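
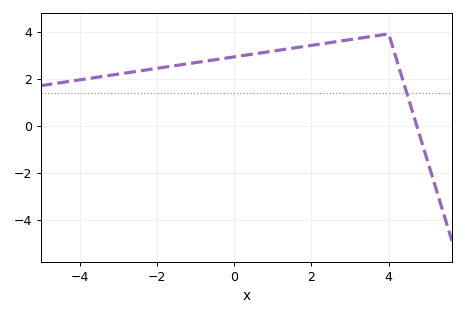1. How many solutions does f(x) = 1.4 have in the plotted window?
1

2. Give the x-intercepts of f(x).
4.8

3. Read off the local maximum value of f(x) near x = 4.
3.8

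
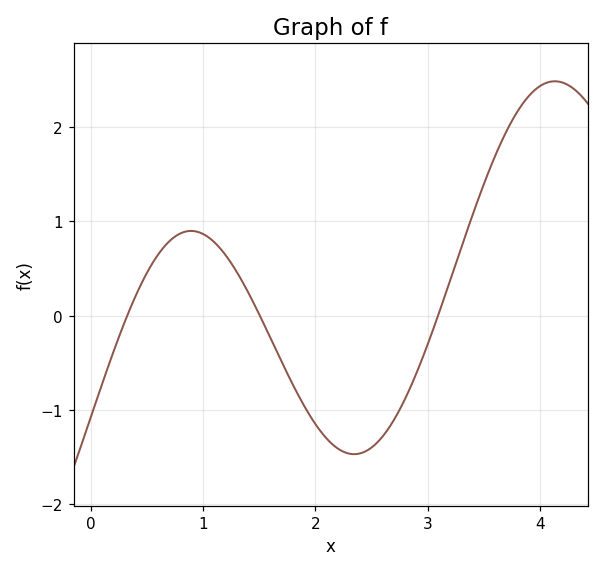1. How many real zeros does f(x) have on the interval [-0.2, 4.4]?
3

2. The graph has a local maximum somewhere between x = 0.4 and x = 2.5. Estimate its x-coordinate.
0.892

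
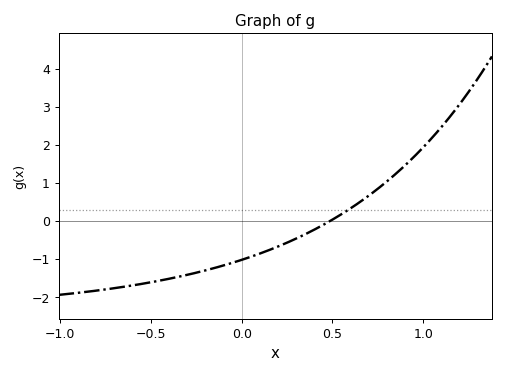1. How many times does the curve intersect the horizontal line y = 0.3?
1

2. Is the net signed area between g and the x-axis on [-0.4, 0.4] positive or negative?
negative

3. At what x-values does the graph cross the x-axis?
0.5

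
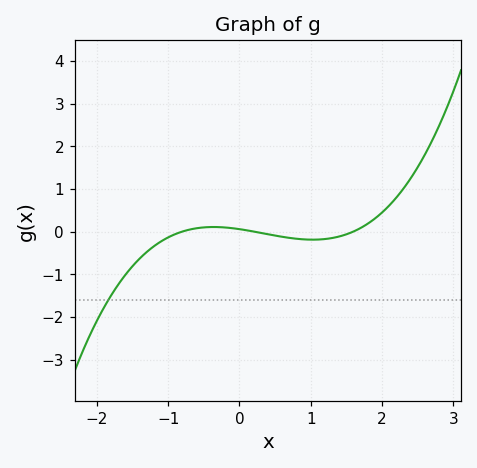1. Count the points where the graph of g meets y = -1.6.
1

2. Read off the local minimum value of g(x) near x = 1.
-0.2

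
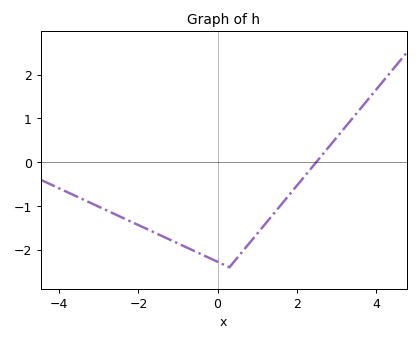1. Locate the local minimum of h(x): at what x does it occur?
0.301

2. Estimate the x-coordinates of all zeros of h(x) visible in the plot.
2.49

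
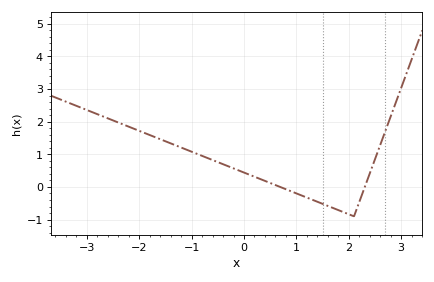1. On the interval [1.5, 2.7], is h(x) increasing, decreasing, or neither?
neither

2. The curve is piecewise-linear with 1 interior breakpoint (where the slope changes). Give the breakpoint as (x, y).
(2.1, -0.9)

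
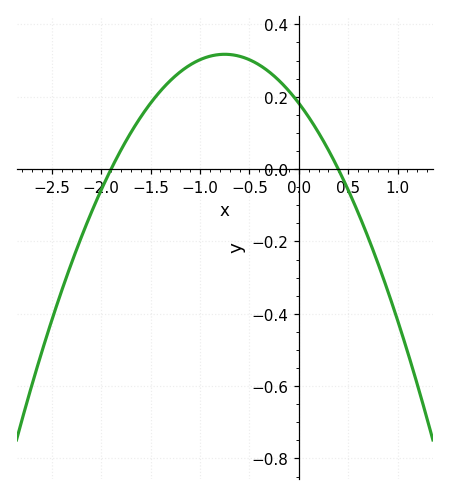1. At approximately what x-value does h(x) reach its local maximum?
-0.75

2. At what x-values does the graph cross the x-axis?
-1.9, 0.4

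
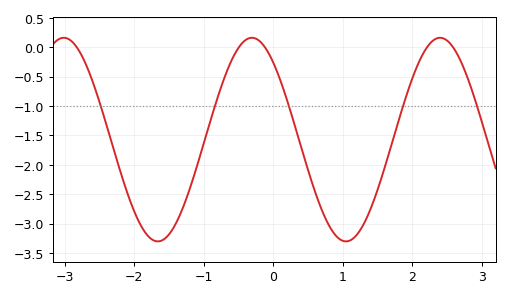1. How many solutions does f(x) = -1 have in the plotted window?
5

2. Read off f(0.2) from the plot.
-0.904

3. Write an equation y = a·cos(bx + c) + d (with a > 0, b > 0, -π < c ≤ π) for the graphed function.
y = 1.73cos(2.32x + 0.712) - 1.57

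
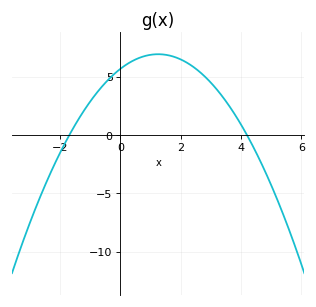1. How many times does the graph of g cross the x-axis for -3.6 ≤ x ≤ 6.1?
2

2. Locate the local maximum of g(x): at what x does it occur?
1.25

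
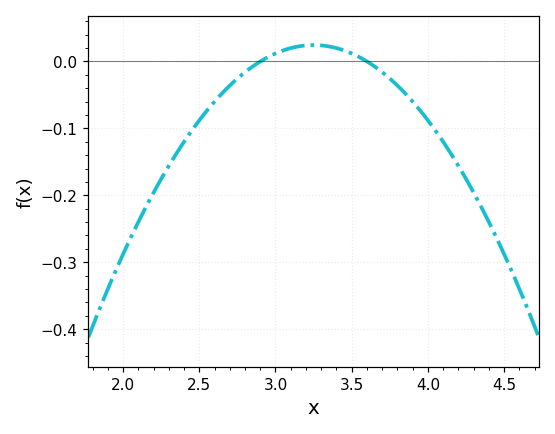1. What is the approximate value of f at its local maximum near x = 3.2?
0.02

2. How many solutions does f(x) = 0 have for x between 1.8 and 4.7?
2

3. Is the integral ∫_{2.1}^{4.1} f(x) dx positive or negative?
negative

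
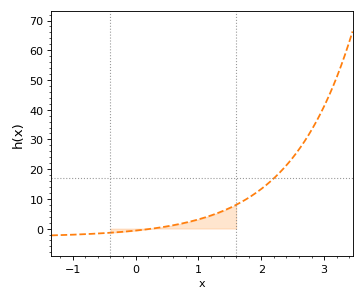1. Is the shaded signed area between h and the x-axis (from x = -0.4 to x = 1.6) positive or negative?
positive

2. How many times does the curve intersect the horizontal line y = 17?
1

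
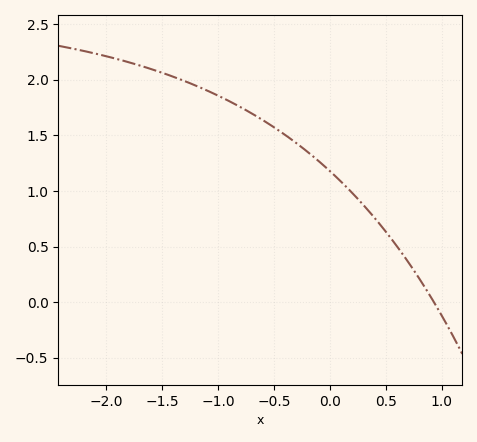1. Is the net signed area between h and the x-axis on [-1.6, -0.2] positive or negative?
positive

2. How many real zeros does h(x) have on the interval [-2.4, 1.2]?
1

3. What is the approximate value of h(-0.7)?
1.7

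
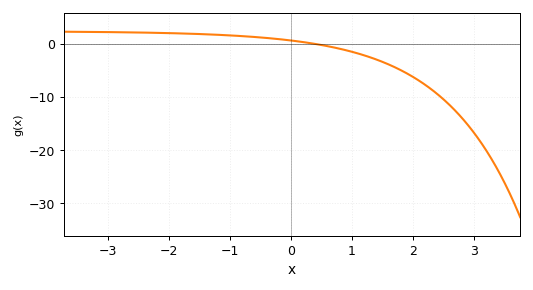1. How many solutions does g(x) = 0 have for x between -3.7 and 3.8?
1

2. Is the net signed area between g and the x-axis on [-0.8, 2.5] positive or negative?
negative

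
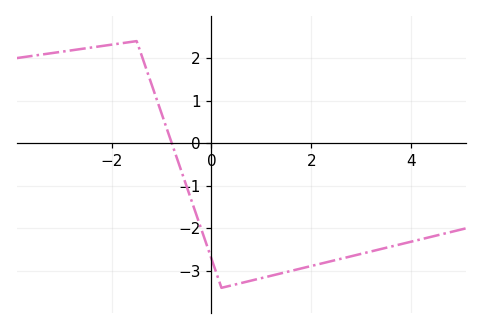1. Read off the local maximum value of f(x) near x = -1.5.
2.4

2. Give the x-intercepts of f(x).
-0.797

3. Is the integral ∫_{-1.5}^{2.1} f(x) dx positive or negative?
negative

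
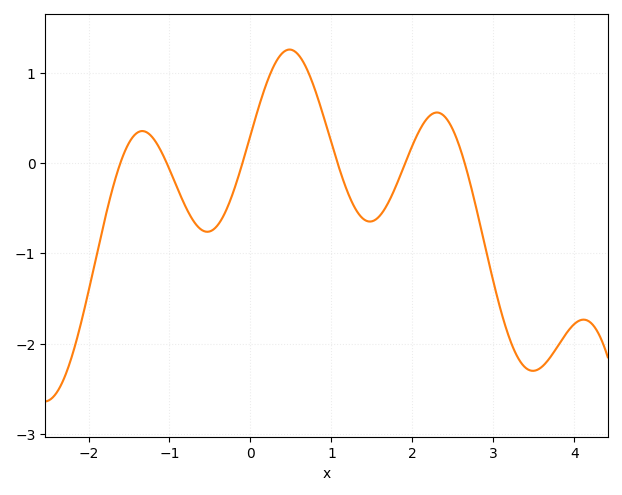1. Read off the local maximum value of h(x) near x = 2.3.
0.558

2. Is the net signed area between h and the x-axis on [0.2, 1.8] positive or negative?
positive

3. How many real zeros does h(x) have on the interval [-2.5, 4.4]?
6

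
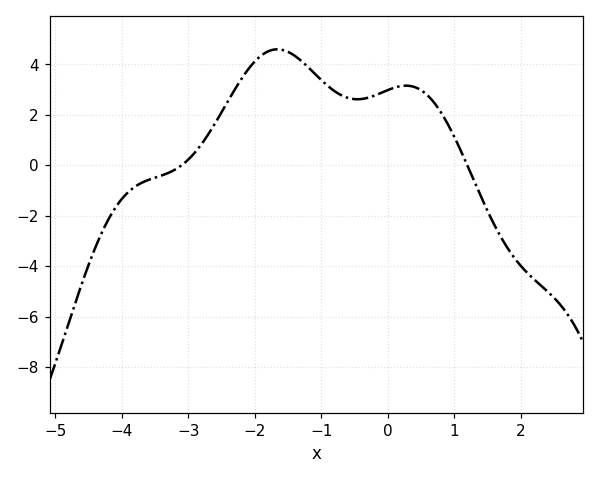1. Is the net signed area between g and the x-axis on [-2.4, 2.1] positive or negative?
positive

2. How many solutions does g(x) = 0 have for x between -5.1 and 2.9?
2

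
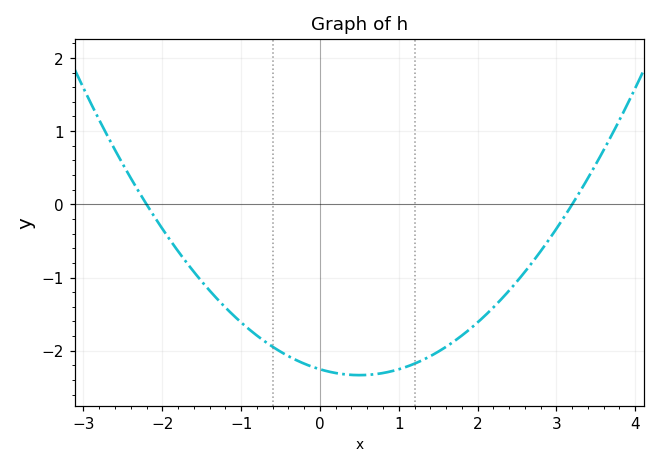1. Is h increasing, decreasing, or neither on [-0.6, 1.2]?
neither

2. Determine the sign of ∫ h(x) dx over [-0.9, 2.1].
negative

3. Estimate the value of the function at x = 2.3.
-1.3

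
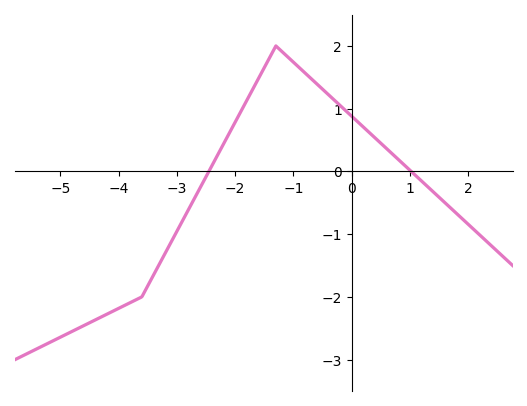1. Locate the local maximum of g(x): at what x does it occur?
-1.2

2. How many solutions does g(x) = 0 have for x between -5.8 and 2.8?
2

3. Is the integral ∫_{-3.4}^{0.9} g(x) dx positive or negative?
positive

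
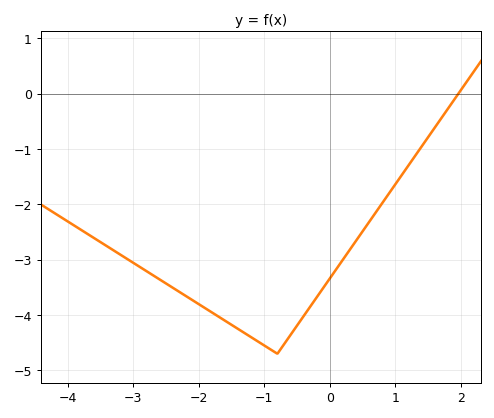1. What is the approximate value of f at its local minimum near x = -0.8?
-4.7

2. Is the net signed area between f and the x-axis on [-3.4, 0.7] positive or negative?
negative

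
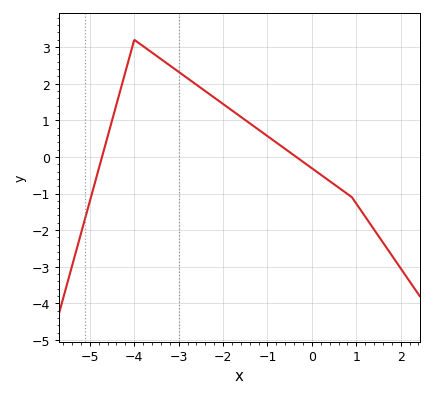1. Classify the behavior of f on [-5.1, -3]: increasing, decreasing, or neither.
neither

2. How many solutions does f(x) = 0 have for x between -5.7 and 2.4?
2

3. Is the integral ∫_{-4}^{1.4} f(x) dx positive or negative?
positive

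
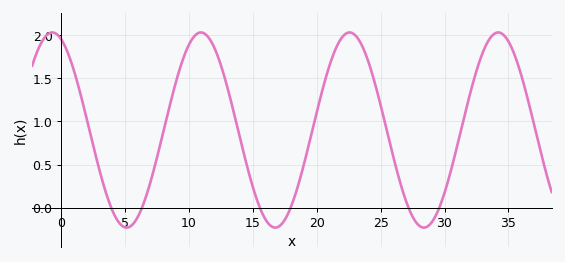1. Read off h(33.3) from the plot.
1.9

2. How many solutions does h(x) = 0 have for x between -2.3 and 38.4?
6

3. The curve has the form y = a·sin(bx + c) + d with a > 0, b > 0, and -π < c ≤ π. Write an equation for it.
y = 1.13sin(0.54x + 1.95) + 0.9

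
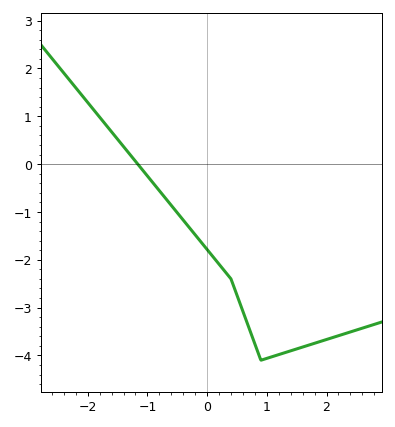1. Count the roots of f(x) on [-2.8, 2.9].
1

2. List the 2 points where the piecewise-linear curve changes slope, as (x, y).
(0.4, -2.4); (0.9, -4.1)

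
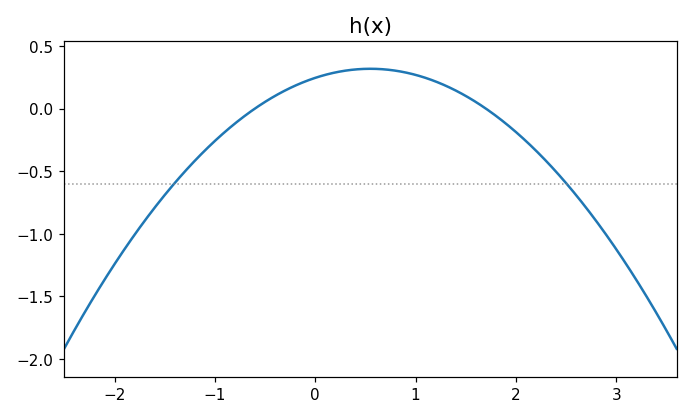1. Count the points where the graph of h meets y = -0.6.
2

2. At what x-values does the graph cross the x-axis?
-0.6, 1.7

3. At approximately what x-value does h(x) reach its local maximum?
0.6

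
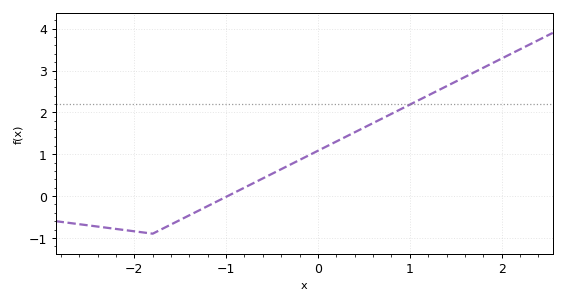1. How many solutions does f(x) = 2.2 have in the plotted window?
1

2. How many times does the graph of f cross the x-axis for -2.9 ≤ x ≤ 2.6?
1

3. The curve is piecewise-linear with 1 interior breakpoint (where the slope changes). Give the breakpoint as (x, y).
(-1.8, -0.9)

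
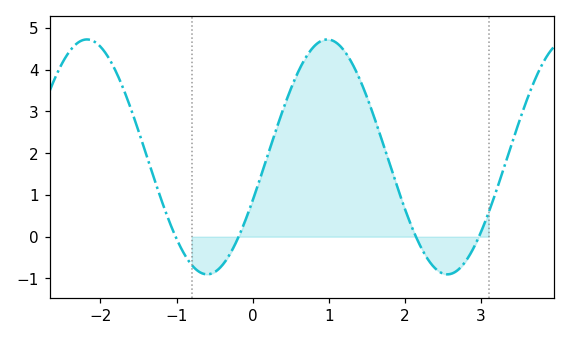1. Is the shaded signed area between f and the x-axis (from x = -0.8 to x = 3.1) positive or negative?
positive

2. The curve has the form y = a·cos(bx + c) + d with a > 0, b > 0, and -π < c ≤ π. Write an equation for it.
y = 2.81cos(1.99x - 1.95) + 1.91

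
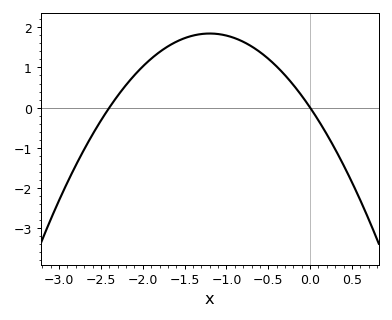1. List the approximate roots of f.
-2.4, 0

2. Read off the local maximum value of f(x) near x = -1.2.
1.8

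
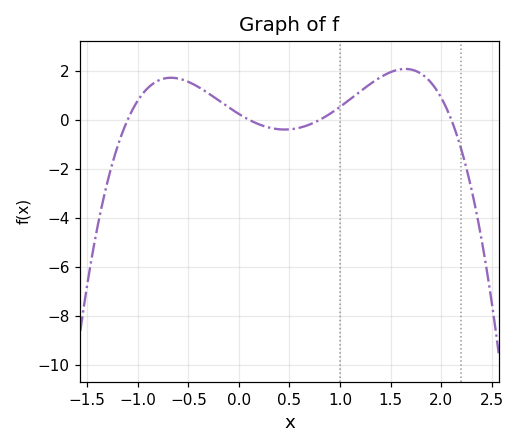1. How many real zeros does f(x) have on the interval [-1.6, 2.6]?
4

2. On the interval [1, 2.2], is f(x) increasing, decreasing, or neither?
neither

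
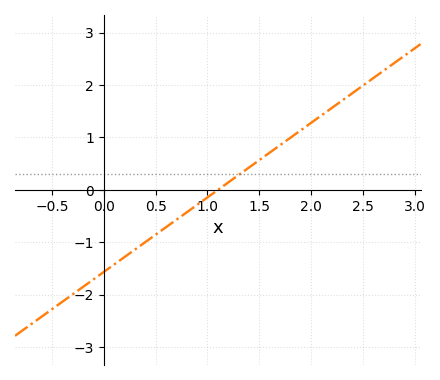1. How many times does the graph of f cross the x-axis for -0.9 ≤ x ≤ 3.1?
1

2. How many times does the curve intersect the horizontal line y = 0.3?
1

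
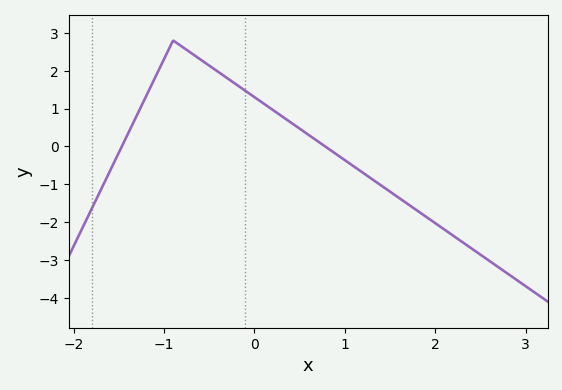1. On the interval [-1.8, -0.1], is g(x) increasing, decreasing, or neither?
neither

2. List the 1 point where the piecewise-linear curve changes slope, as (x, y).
(-0.9, 2.8)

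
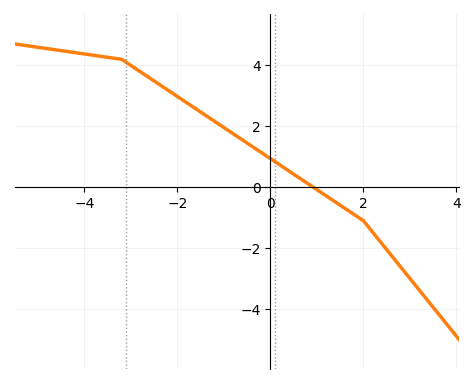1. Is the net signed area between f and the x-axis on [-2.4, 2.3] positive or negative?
positive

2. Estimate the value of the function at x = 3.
-3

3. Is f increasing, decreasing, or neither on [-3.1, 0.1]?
decreasing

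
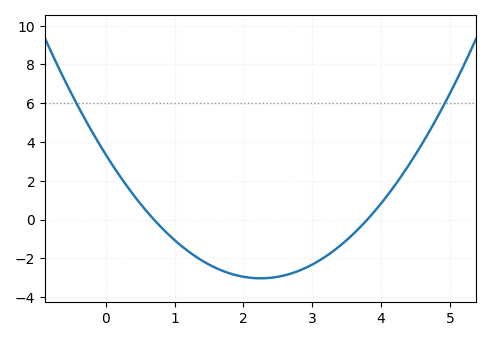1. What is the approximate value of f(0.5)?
0.8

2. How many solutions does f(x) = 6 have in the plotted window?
2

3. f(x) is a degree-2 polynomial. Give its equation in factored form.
y = 1.26(x - 0.7)(x - 3.8)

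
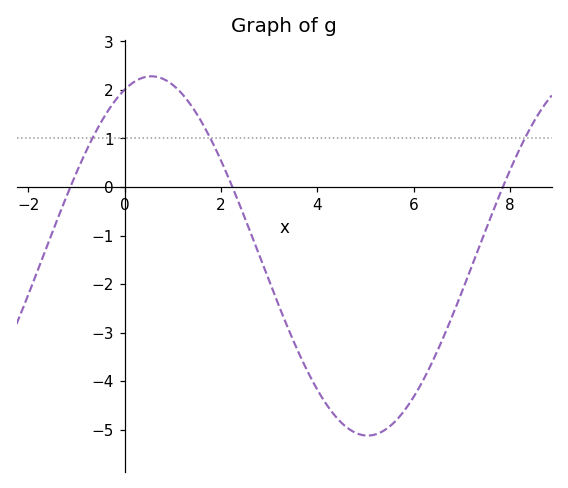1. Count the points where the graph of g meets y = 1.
3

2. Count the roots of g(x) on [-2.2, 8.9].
3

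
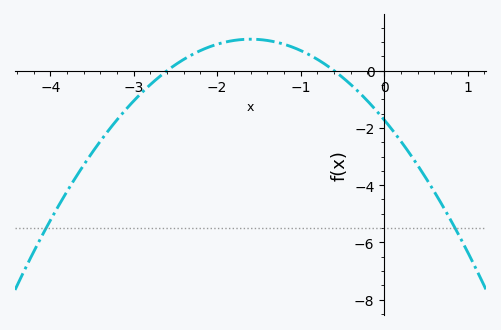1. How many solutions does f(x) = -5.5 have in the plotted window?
2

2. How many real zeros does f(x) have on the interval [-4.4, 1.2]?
2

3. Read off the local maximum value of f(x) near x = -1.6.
1.1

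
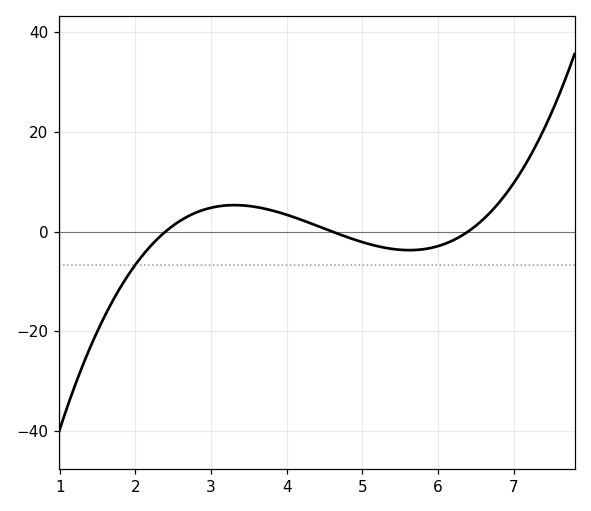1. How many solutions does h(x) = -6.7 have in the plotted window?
1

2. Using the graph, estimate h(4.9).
-2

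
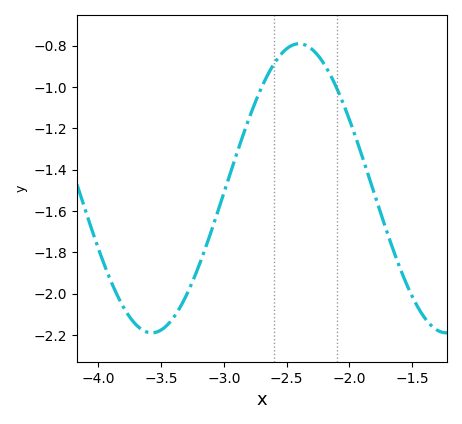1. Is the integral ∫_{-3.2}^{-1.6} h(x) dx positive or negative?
negative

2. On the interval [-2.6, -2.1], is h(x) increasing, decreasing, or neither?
neither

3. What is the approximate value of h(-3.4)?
-2.12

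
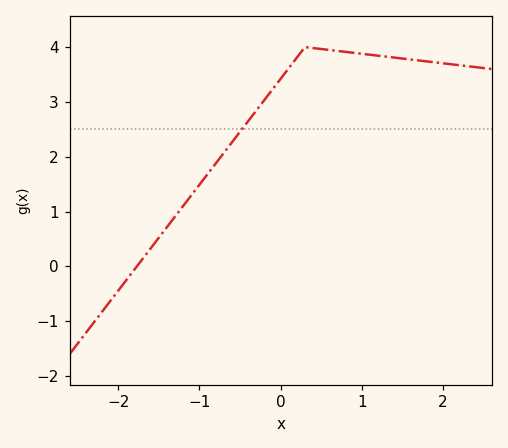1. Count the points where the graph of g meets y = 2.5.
1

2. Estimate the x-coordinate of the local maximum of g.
0.301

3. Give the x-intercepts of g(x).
-1.77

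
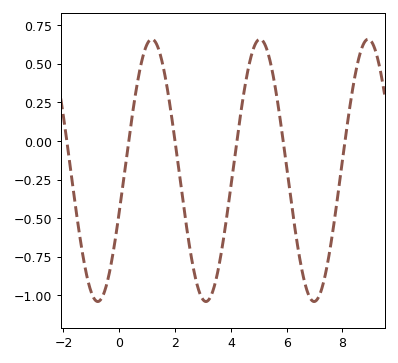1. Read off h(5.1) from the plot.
0.657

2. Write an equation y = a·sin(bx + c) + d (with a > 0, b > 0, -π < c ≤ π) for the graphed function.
y = 0.85sin(1.62x - 0.322) - 0.19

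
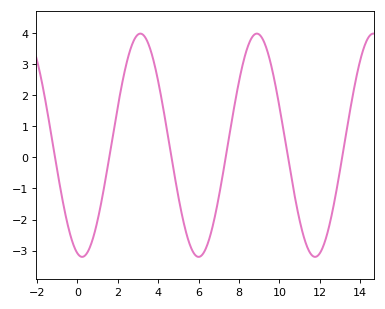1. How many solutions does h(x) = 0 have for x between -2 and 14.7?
6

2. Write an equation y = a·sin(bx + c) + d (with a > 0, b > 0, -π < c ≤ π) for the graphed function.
y = 3.59sin(1.09x - 1.83) + 0.39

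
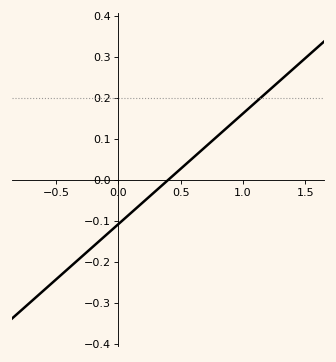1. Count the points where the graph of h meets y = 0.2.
1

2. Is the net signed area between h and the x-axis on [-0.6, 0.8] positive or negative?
negative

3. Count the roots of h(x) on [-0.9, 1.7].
1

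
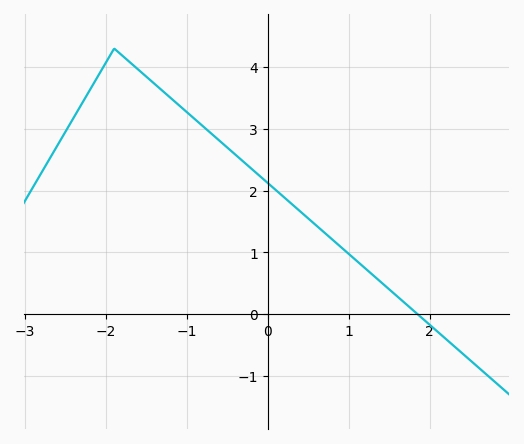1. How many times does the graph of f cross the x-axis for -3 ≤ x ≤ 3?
1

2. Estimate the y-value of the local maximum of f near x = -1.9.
4.3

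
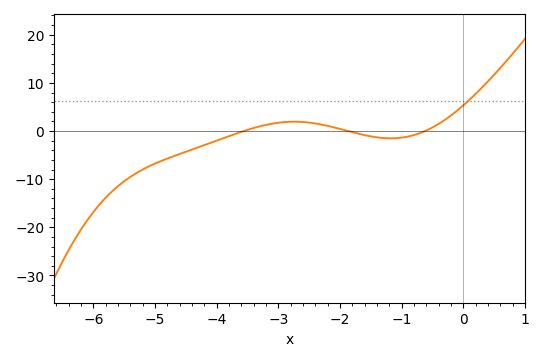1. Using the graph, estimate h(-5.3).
-9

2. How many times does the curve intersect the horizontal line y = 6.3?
1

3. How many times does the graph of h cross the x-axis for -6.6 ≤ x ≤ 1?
3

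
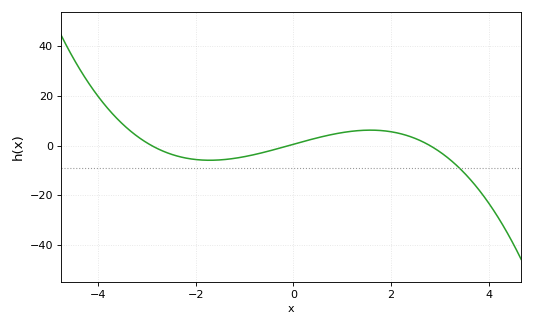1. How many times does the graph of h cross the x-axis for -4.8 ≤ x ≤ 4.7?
3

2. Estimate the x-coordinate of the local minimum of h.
-1.8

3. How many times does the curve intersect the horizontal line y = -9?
1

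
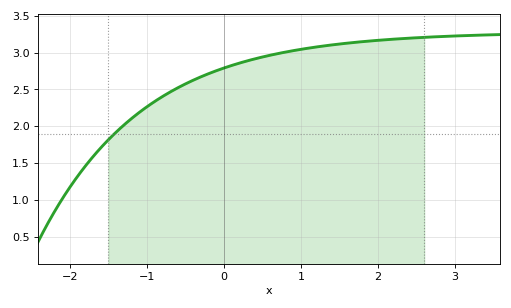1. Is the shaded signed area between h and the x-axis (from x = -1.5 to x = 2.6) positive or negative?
positive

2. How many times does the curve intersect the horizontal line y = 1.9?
1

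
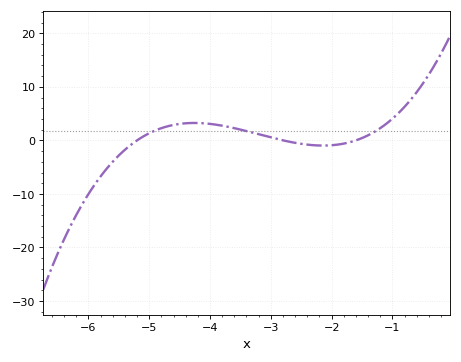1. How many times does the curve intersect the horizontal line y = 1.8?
3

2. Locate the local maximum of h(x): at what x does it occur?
-4.3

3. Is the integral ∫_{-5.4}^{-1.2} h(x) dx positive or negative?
positive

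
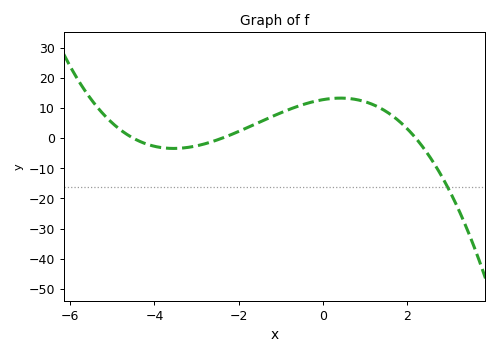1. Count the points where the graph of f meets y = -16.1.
1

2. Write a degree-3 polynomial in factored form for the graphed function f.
y = -0.54(x + 4.5)(x + 2.4)(x - 2.2)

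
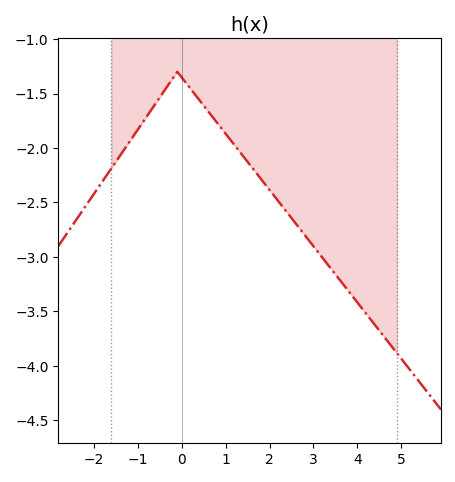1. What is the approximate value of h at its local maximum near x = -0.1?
-1.3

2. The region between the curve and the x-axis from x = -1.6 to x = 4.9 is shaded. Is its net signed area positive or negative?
negative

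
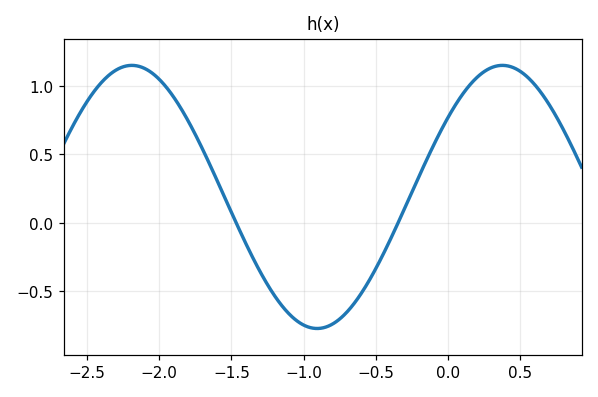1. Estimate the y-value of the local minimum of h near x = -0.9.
-0.77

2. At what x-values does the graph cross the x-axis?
-1.47, -0.347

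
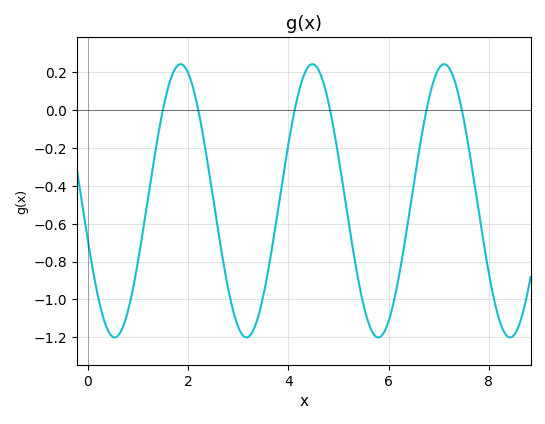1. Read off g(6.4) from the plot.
-0.56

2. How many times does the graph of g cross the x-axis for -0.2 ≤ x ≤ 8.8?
6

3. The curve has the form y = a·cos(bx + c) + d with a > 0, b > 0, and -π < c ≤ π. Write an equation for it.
y = 0.72cos(2.4x + 1.9) - 0.48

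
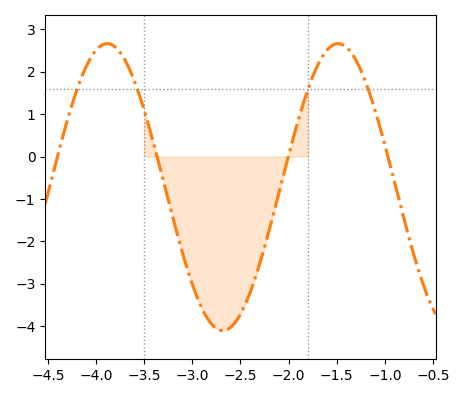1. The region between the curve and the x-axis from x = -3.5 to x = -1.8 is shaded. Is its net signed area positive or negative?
negative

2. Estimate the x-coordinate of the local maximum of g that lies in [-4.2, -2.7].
-3.88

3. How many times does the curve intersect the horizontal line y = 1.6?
4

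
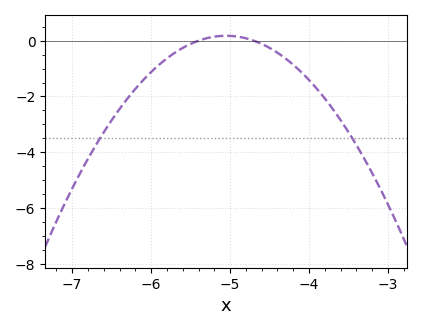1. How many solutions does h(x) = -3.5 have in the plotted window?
2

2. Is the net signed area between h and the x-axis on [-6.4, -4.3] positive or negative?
negative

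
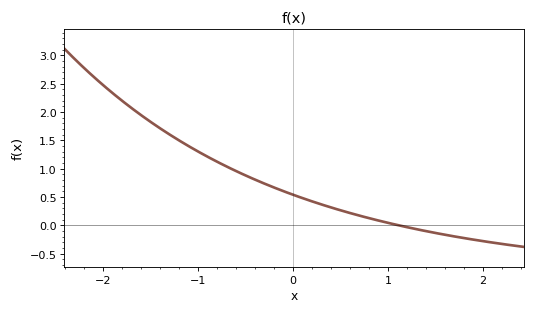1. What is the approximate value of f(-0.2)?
0.668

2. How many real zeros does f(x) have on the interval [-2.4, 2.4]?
1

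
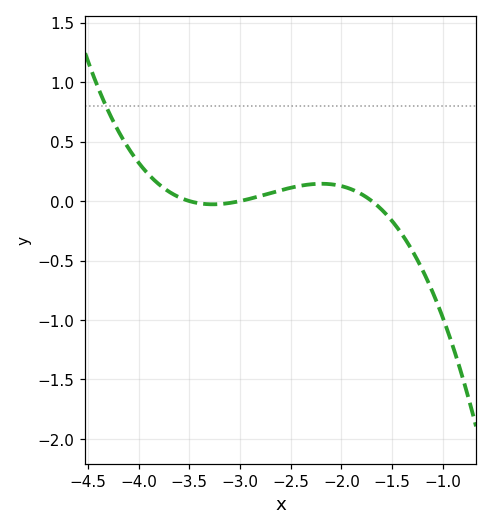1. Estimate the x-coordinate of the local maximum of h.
-2.2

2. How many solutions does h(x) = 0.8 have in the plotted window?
1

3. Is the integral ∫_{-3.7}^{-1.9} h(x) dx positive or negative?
positive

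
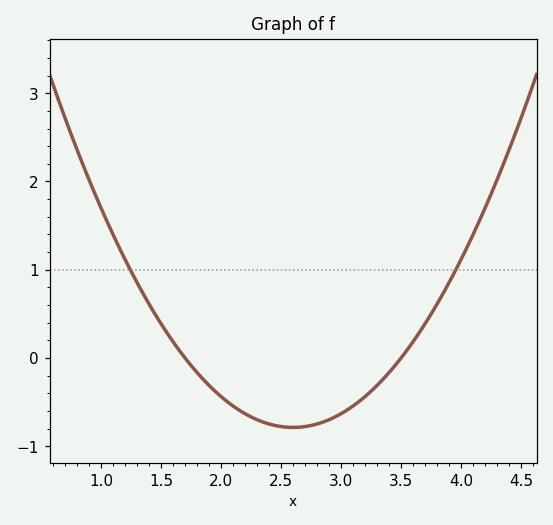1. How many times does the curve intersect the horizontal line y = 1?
2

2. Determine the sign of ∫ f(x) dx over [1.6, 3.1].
negative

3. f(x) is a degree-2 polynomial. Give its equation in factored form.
y = 0.97(x - 1.7)(x - 3.5)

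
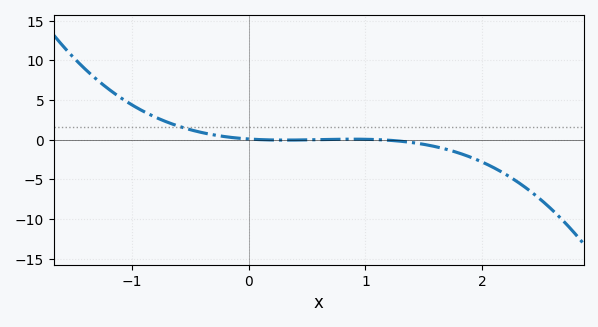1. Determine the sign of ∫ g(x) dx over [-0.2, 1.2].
positive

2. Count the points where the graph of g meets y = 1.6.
1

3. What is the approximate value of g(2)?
-3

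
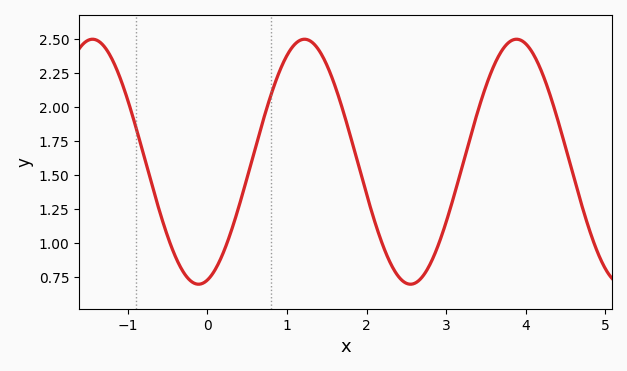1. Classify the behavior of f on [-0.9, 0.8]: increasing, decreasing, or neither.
neither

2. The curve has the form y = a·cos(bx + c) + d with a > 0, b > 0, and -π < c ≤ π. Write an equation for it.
y = 0.9cos(2.4x - 2.9) + 1.6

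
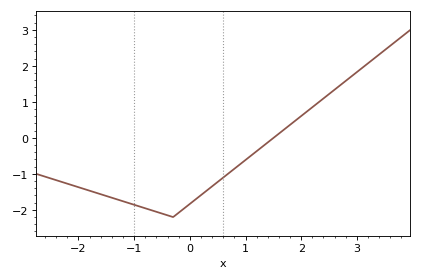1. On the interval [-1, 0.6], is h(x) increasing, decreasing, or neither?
neither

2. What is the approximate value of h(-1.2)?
-1.76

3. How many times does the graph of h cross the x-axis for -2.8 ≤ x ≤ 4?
1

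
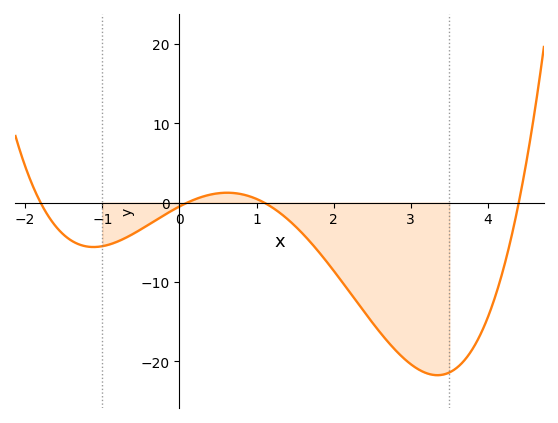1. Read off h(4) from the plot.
-14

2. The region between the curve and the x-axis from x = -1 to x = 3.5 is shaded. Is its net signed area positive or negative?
negative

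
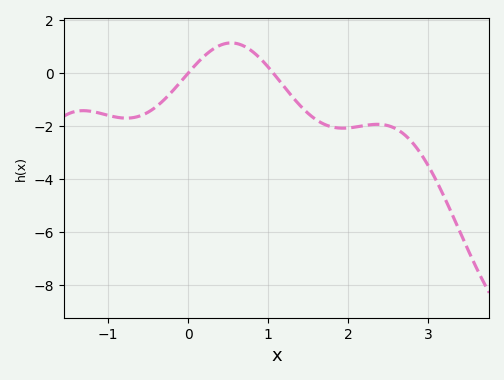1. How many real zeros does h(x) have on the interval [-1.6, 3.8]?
2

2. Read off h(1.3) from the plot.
-0.882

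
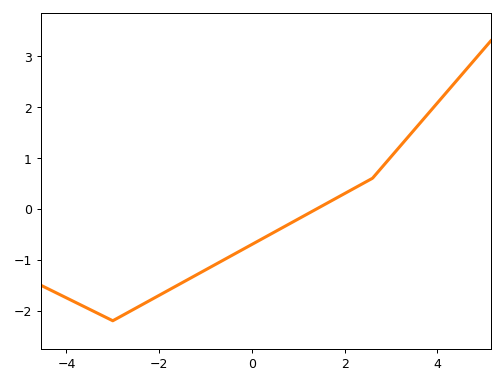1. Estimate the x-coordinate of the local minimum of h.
-3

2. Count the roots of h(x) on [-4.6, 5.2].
1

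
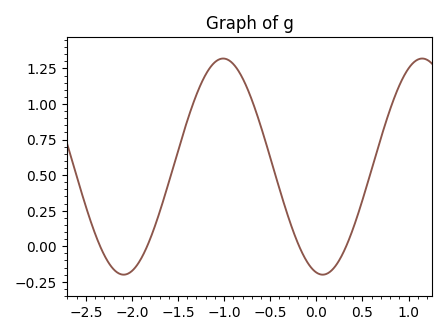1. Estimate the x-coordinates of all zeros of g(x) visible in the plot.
-2.3, -1.8, -0.2, 0.3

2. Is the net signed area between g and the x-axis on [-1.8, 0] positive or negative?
positive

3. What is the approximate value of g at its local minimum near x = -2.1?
-0.2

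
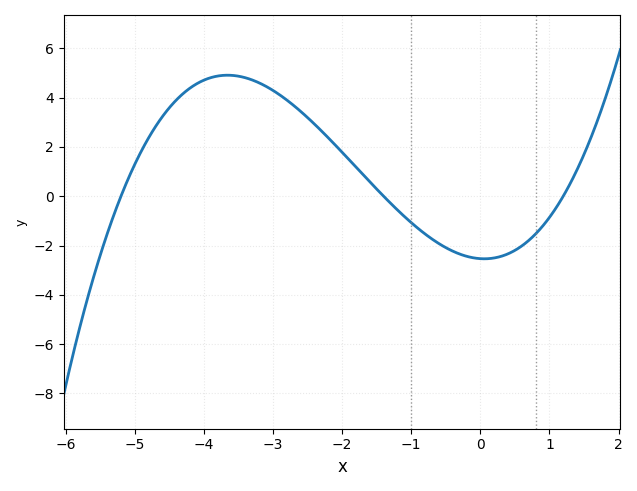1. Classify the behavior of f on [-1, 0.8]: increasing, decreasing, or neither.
neither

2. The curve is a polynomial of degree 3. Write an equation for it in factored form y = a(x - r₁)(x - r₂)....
y = 0.29(x + 5.2)(x + 1.4)(x - 1.2)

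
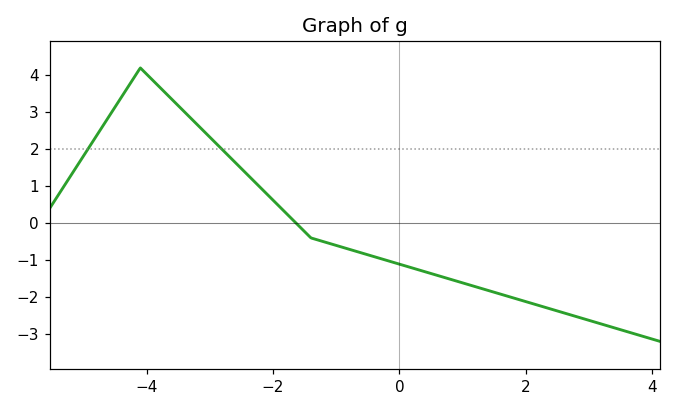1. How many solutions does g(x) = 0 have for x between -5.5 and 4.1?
1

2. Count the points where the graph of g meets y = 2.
2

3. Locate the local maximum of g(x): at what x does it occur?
-4.1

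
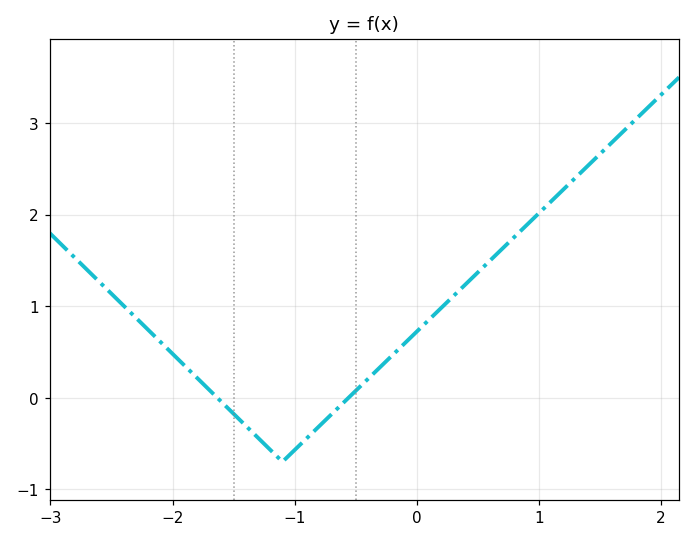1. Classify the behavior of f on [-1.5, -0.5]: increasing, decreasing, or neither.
neither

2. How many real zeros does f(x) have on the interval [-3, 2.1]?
2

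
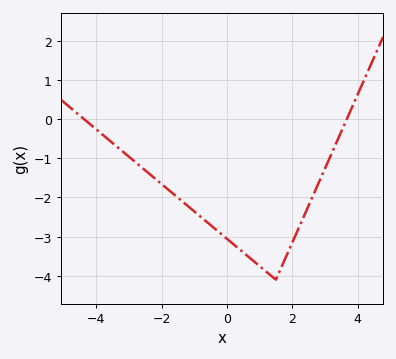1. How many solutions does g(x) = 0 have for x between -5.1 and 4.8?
2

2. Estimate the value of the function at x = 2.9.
-1.46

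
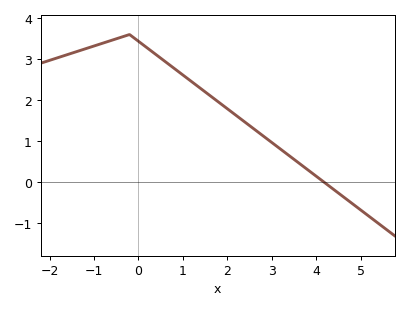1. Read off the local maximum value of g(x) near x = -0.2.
3.6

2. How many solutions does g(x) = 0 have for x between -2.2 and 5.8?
1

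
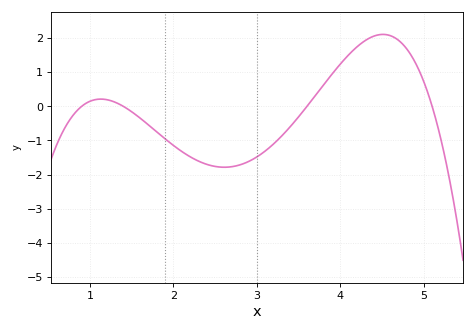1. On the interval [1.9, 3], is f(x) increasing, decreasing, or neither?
neither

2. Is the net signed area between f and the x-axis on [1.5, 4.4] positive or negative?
negative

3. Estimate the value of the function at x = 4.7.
1.93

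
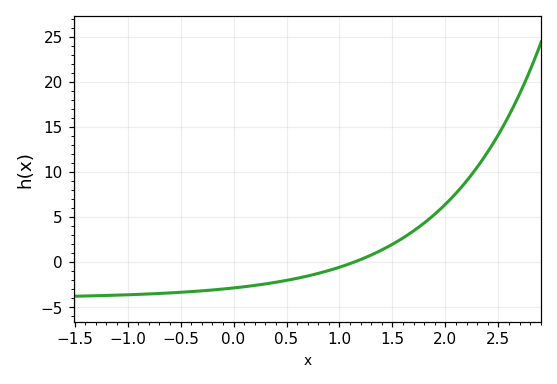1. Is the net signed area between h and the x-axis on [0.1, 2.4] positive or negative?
positive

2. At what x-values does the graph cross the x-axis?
1.13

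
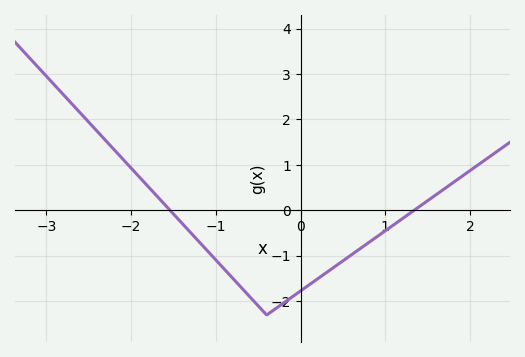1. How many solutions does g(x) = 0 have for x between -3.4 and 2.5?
2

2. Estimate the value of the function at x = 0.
-1.77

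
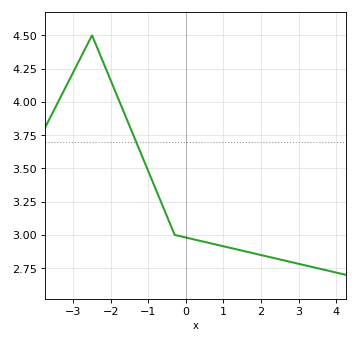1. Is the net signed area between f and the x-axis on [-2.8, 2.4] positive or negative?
positive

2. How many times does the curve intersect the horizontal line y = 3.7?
1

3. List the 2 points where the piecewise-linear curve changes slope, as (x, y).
(-2.5, 4.5); (-0.3, 3)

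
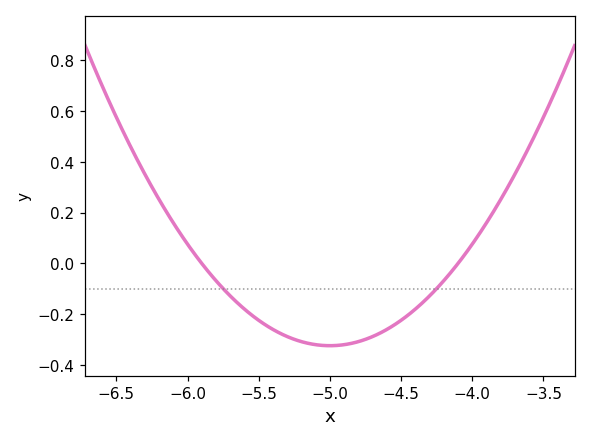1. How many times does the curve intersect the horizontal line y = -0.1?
2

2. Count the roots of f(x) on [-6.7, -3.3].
2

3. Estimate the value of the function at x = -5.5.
-0.224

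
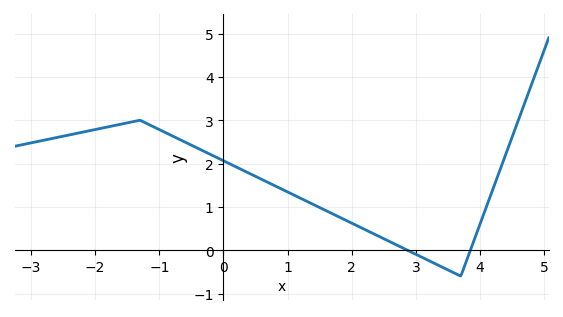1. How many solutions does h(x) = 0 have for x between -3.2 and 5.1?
2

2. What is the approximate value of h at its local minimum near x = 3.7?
-0.598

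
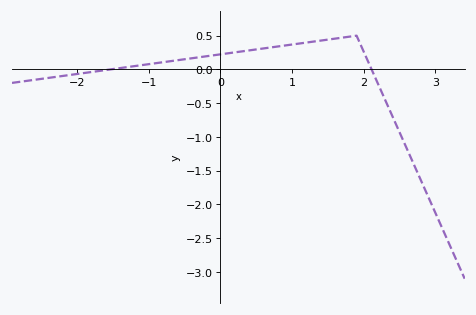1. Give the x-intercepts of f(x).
-1.53, 2.11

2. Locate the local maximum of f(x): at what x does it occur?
1.9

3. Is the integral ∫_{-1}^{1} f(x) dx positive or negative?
positive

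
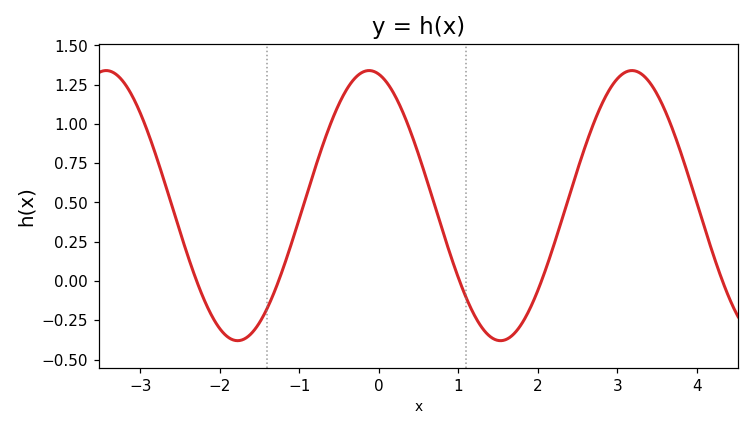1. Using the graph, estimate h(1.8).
-0.28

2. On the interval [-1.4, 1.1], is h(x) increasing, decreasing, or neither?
neither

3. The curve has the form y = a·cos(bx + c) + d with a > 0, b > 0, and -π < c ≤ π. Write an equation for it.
y = 0.86cos(1.9x + 0.23) + 0.48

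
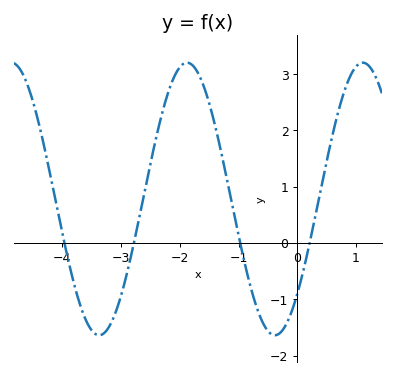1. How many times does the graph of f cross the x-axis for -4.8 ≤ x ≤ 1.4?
4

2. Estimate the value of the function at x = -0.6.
-1.4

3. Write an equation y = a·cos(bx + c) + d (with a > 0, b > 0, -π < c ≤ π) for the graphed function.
y = 2.42cos(2.1x - 2.3) + 0.78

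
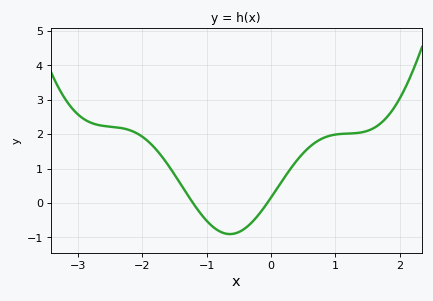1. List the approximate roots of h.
-1.2, -0.1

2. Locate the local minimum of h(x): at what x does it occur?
-0.6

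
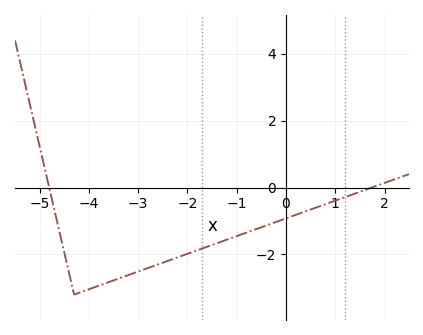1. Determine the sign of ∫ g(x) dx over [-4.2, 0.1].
negative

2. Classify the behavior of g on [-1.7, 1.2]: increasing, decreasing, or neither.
increasing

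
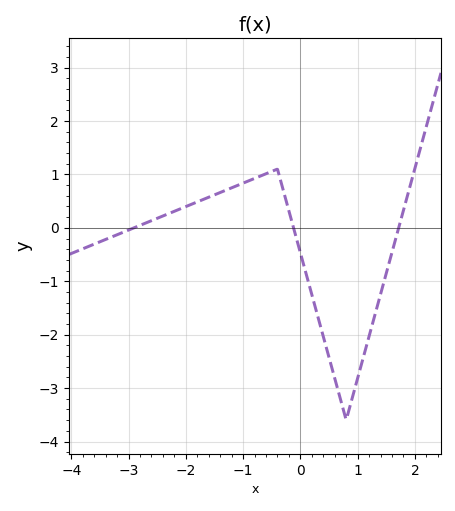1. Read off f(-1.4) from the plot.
0.661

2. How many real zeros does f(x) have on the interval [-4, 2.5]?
3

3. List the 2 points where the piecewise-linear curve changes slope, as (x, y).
(-0.4, 1.1); (0.8, -3.6)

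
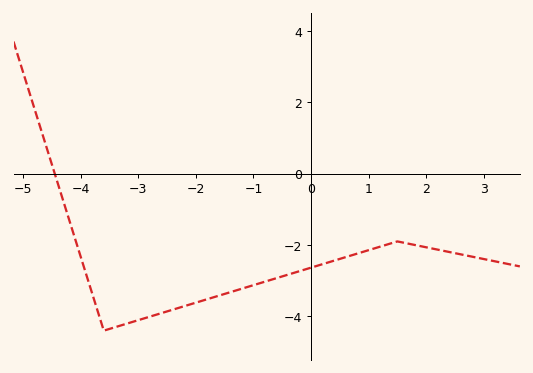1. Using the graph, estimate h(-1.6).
-3.4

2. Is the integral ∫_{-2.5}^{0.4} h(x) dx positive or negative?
negative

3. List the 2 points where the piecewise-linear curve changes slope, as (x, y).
(-3.6, -4.4); (1.5, -1.9)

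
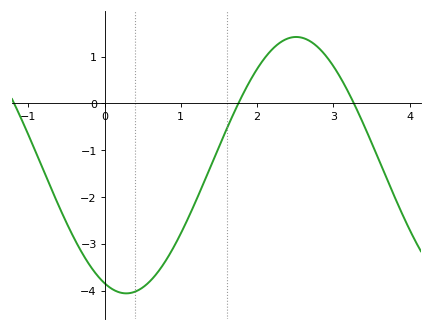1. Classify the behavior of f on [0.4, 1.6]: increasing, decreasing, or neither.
increasing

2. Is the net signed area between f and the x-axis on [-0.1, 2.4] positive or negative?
negative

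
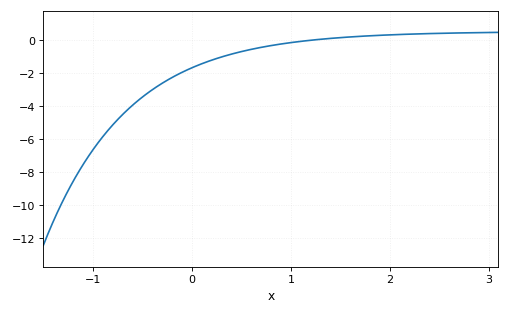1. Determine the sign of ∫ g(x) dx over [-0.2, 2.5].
negative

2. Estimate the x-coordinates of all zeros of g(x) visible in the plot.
1.2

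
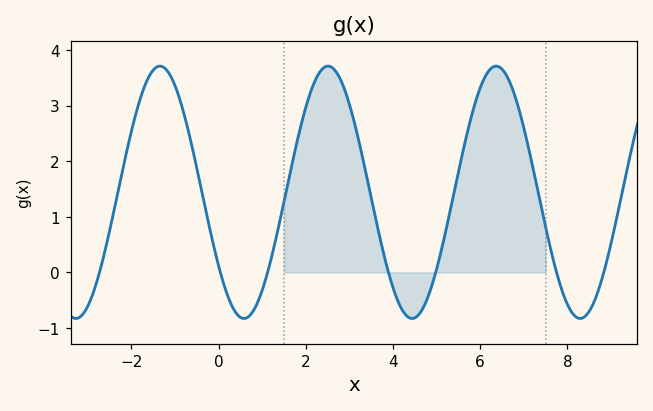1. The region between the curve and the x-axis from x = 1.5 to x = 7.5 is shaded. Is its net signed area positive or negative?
positive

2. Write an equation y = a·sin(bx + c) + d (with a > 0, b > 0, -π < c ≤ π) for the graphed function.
y = 2.27sin(1.63x - 2.52) + 1.44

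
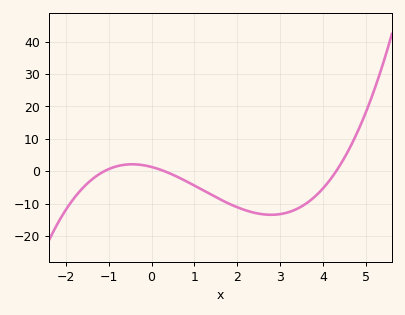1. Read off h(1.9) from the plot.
-11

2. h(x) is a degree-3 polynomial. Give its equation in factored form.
y = 0.92(x + 1.1)(x - 0.3)(x - 4.3)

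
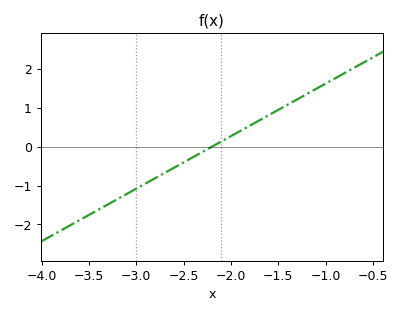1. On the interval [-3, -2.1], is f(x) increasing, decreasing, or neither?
increasing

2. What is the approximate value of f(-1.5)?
0.9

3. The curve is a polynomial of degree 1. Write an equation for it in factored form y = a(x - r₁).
y = 1.35(x + 2.2)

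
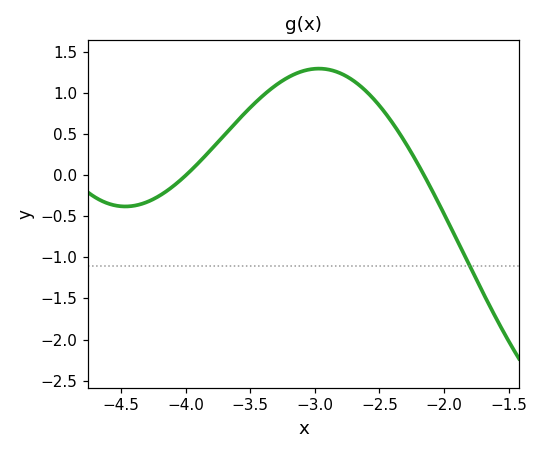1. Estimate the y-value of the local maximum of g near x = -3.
1.3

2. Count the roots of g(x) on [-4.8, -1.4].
2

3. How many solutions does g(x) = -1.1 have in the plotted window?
1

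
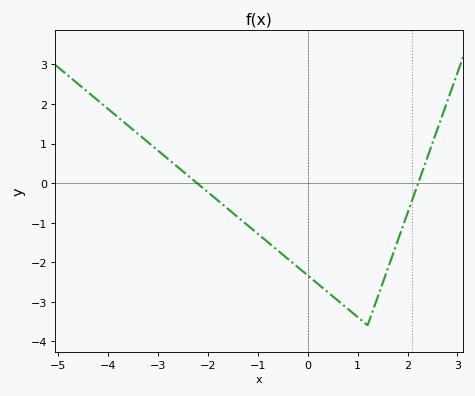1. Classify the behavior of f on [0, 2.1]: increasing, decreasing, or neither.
neither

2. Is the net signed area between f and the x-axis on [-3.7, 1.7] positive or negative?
negative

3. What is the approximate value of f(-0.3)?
-2.02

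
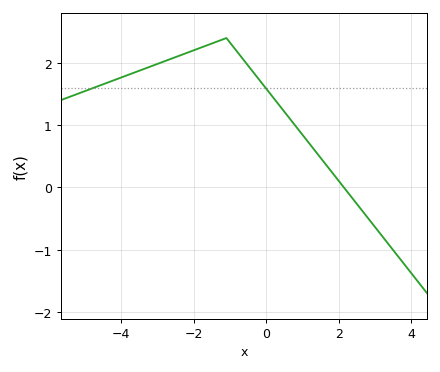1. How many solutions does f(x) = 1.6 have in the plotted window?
2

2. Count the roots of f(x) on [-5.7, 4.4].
1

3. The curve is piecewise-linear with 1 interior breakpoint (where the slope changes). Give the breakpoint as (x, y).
(-1.1, 2.4)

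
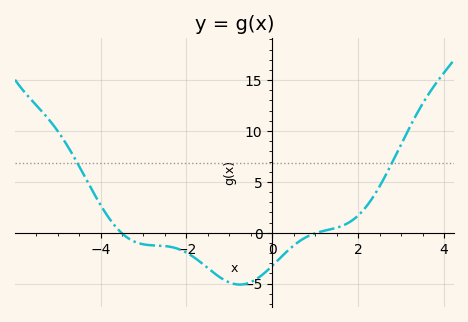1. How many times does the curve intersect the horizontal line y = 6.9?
2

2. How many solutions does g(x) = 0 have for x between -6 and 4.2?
2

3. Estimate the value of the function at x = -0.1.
-3.5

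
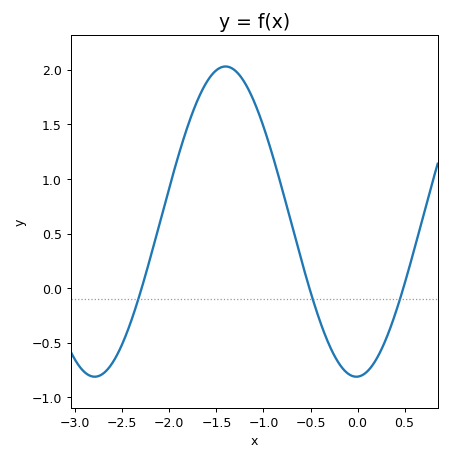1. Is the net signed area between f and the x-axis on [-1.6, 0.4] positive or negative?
positive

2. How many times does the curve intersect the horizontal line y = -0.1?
3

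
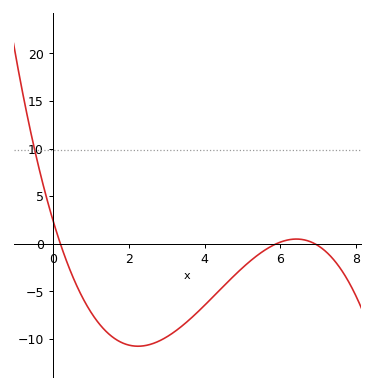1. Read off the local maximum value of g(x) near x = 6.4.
0.481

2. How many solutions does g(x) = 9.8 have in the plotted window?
1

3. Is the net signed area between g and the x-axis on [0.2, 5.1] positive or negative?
negative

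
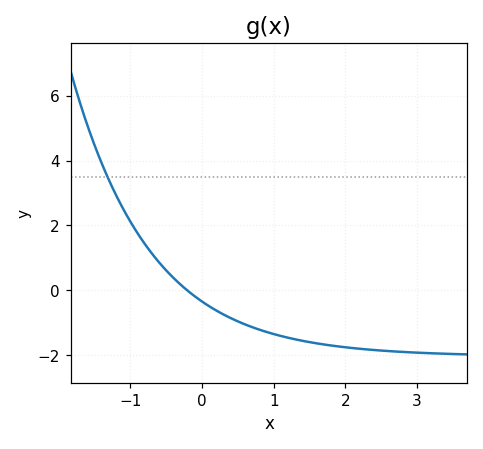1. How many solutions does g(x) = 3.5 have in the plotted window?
1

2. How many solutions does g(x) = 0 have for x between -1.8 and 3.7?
1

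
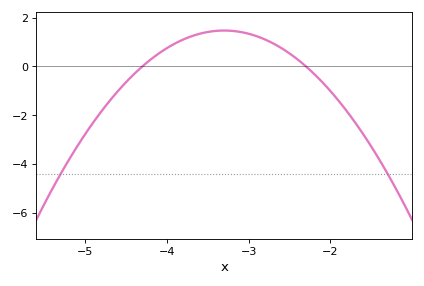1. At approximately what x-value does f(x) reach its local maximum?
-3.3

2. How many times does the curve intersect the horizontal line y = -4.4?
2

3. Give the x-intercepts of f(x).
-4.3, -2.3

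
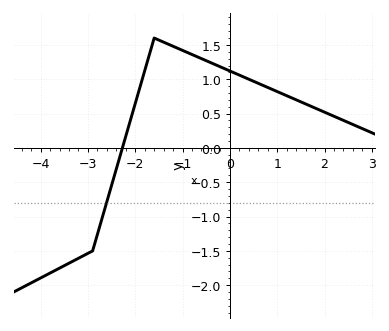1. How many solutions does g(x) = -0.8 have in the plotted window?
1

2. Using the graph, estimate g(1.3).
0.73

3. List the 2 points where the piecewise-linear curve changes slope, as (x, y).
(-2.9, -1.5); (-1.6, 1.6)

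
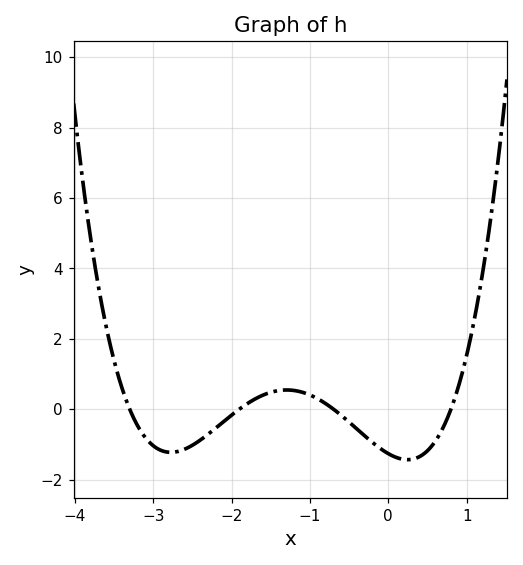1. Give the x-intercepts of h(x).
-3.3, -1.9, -0.7, 0.8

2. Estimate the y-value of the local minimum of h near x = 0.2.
-1.4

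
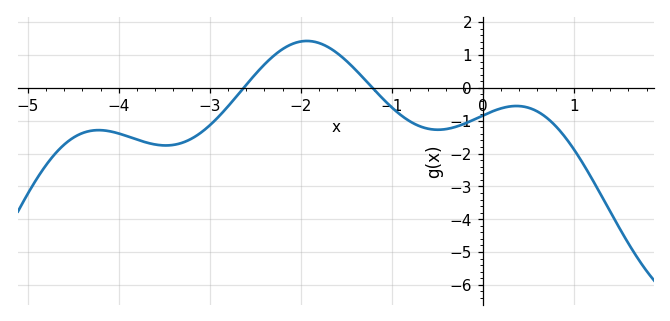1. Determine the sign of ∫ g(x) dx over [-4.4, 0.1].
negative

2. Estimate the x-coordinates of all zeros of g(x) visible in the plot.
-2.63, -1.21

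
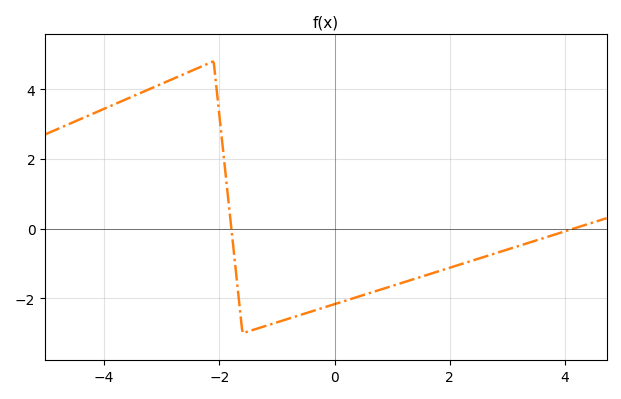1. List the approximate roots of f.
-1.8, 4.2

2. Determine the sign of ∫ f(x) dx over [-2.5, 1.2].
negative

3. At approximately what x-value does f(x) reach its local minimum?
-1.6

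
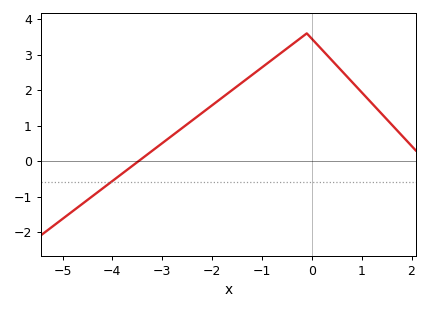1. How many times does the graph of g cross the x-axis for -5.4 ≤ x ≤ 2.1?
1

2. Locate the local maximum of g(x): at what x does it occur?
-0.2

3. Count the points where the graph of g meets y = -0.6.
1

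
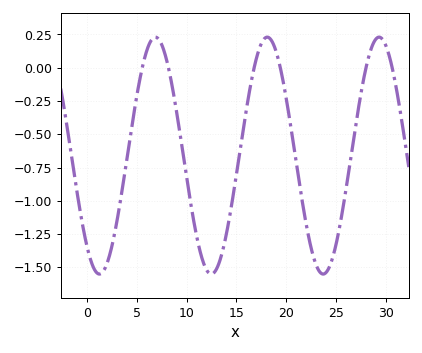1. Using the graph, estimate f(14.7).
-0.943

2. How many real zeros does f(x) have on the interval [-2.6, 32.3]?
6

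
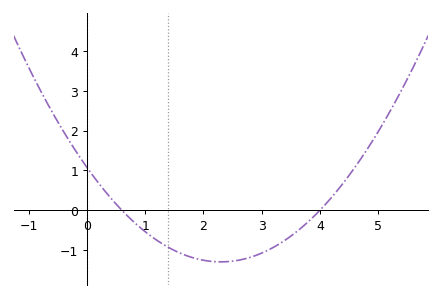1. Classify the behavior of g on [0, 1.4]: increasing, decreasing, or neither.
decreasing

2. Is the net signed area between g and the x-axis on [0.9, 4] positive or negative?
negative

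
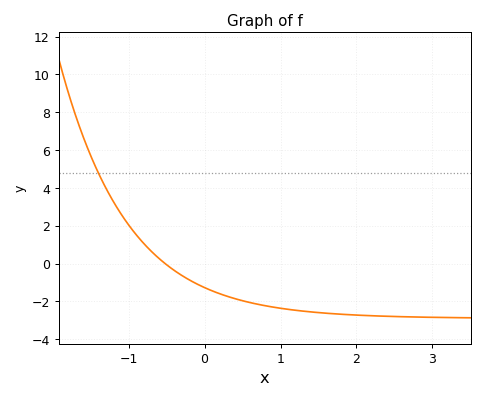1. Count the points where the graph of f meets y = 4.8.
1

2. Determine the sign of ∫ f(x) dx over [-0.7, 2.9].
negative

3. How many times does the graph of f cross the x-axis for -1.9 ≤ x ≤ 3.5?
1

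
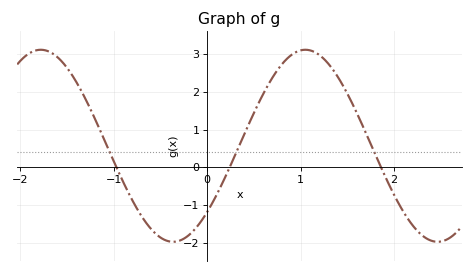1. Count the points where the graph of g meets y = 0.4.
3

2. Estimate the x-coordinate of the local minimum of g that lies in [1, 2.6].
2.5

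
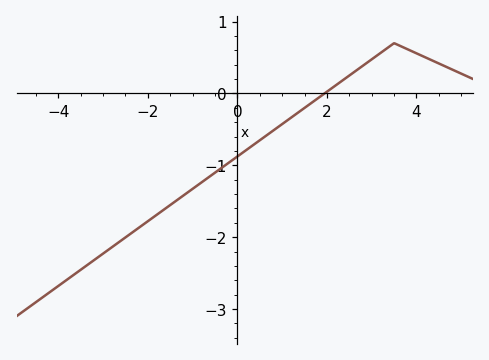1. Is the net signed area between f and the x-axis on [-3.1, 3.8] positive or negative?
negative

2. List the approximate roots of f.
1.95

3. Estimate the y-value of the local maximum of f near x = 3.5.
0.699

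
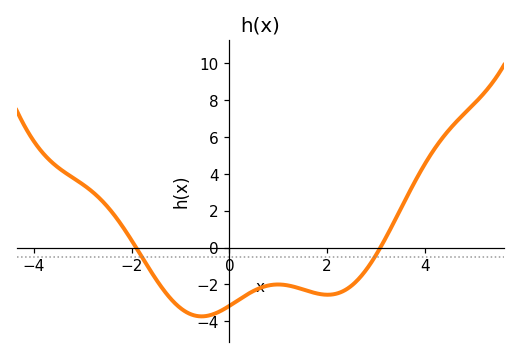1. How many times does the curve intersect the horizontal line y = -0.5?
2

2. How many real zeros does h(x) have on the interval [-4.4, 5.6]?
2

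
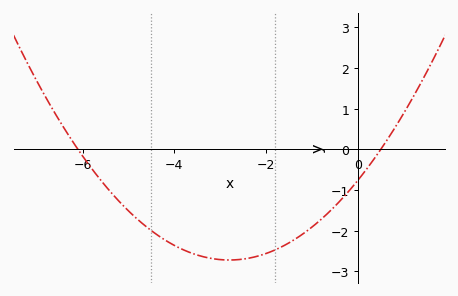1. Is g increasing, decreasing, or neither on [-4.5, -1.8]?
neither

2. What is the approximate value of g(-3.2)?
-2.7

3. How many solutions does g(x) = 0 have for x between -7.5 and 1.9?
2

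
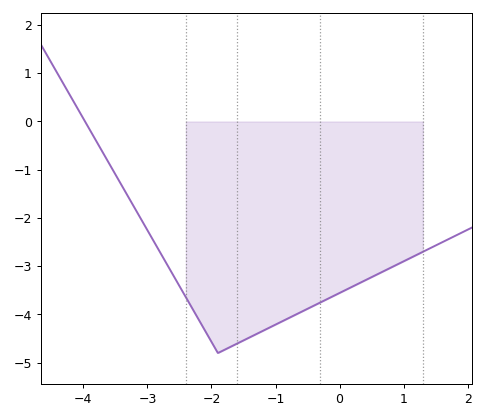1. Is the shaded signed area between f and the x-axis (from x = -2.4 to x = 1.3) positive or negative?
negative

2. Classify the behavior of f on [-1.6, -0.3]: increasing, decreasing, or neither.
increasing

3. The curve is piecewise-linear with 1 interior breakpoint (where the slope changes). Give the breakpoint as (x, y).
(-1.9, -4.8)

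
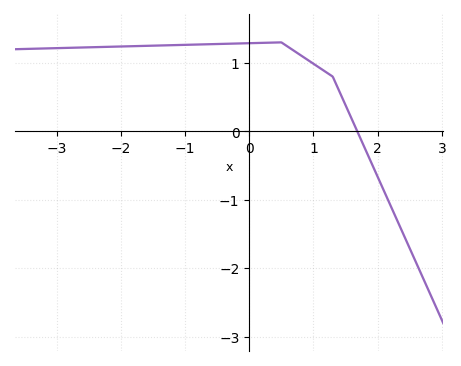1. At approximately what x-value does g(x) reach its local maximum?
0.5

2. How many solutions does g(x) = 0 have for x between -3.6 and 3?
1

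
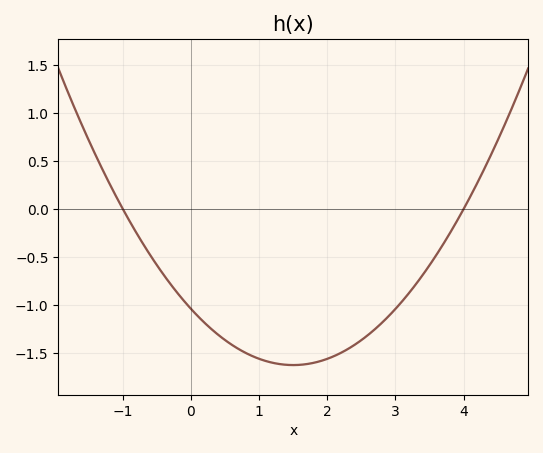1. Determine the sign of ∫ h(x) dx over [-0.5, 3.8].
negative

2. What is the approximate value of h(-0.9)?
-0.127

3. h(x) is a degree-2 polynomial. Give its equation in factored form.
y = 0.26(x + 1)(x - 4)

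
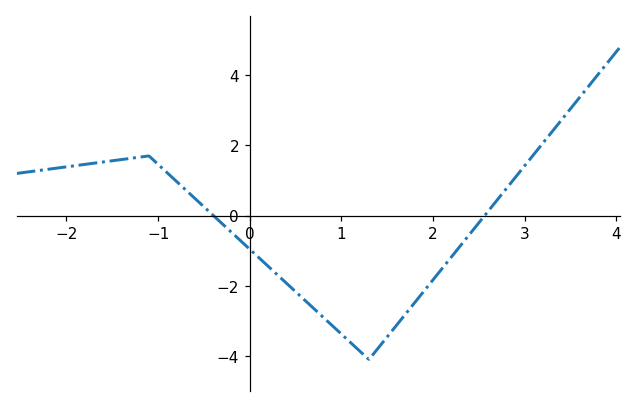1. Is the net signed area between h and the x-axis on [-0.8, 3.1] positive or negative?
negative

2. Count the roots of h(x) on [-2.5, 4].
2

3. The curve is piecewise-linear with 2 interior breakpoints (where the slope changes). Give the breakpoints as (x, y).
(-1.1, 1.7); (1.3, -4.1)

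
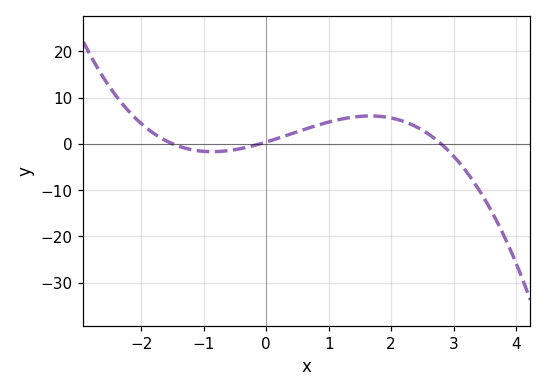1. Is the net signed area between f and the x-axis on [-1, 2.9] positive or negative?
positive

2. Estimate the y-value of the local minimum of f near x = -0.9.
-2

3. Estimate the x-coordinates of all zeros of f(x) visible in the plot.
-1.5, -0.1, 2.8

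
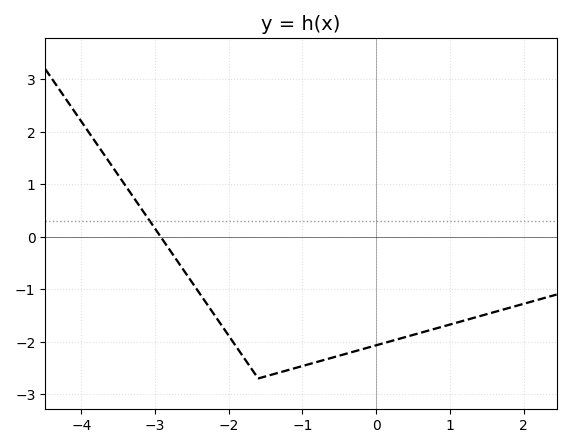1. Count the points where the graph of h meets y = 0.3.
1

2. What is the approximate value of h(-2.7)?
-0.453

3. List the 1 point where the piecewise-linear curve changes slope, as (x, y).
(-1.6, -2.7)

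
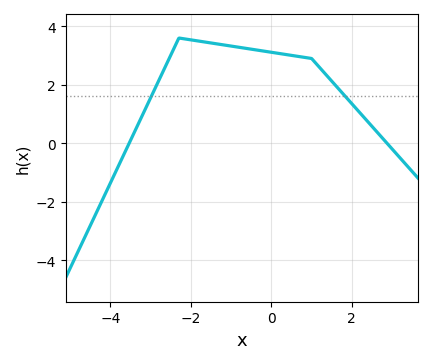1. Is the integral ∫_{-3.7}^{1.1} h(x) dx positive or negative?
positive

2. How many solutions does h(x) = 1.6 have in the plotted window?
2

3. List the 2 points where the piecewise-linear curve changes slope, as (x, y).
(-2.3, 3.6); (1, 2.9)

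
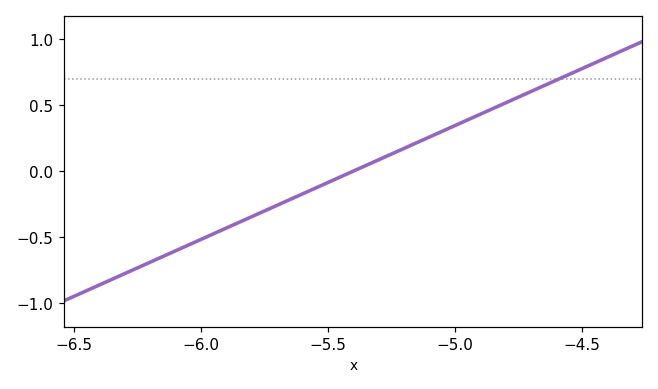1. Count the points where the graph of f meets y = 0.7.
1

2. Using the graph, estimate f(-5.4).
0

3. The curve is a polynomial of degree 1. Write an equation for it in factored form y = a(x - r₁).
y = 0.86(x + 5.4)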